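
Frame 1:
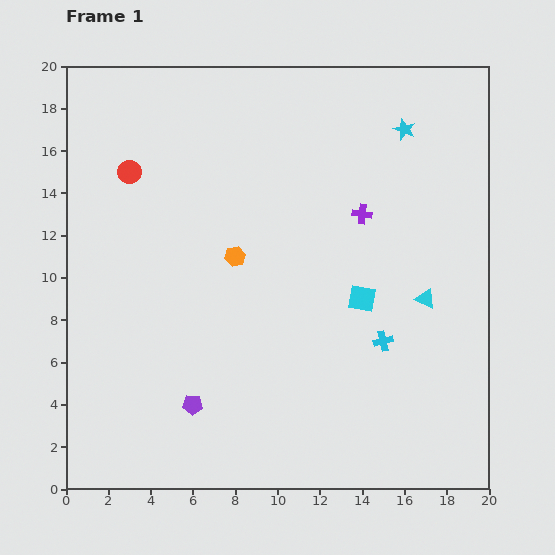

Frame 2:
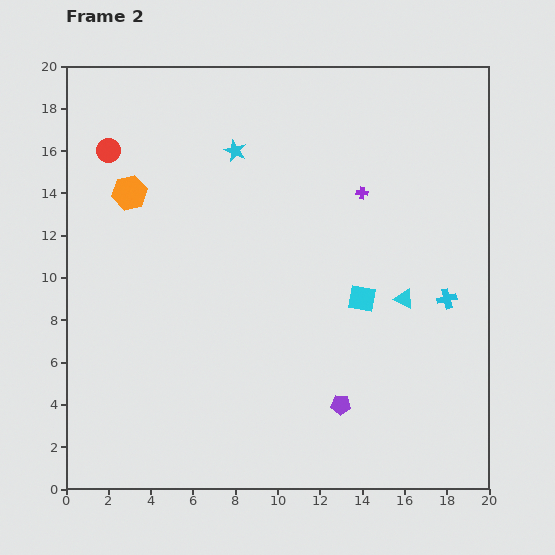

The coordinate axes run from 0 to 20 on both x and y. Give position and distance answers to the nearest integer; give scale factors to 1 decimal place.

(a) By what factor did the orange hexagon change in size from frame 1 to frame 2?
1.7×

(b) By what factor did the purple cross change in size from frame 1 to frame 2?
0.6×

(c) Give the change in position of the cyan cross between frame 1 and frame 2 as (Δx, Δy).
(3, 2)

The cyan cross was at (15, 7) in frame 1 and (18, 9) in frame 2.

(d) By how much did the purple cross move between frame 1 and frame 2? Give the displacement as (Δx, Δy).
(0, 1)

The purple cross was at (14, 13) in frame 1 and (14, 14) in frame 2.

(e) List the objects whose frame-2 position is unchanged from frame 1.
the cyan square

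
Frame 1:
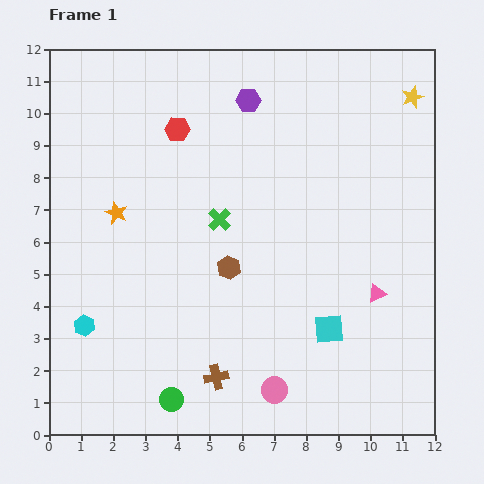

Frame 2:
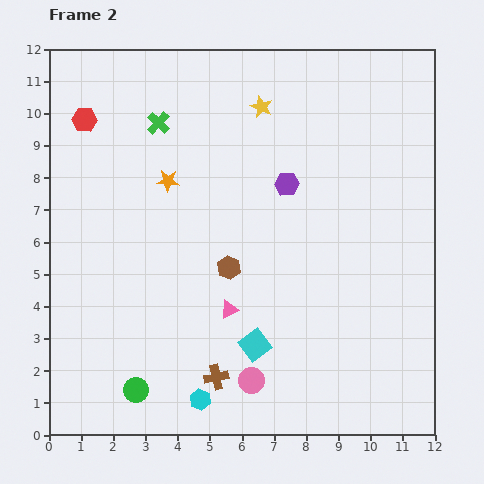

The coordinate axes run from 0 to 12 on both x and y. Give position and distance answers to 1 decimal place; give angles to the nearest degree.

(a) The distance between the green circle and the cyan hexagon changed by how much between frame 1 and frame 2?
-1.5

Distance in frame 1: 3.5. Distance in frame 2: 2.0.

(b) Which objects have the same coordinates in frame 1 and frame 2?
the brown cross, the brown hexagon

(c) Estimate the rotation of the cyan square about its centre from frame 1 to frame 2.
34° counter-clockwise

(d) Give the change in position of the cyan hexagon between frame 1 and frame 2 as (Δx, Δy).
(3.6, -2.3)

The cyan hexagon was at (1.1, 3.4) in frame 1 and (4.7, 1.1) in frame 2.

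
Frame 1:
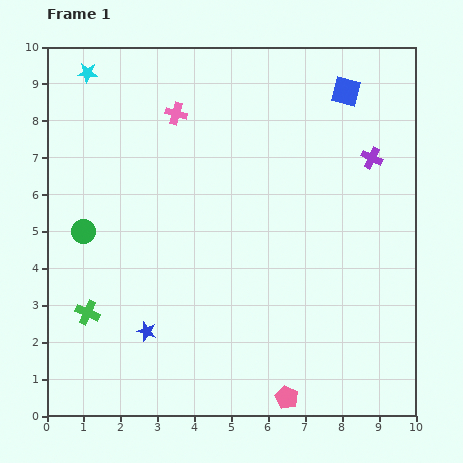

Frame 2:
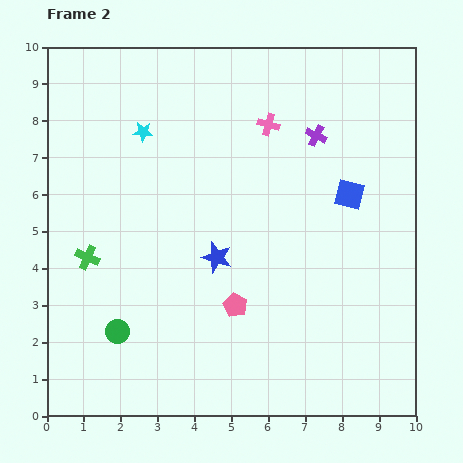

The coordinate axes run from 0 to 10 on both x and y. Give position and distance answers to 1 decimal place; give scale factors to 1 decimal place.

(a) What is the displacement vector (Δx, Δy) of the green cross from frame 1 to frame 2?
(0.0, 1.5)

The green cross was at (1.1, 2.8) in frame 1 and (1.1, 4.3) in frame 2.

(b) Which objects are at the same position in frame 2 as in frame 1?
none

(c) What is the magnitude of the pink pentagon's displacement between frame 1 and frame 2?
2.9

The pink pentagon moved from (6.5, 0.5) to (5.1, 3.0), a distance of √(1.4² + 2.5²) ≈ 2.9.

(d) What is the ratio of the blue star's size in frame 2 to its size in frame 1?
1.6×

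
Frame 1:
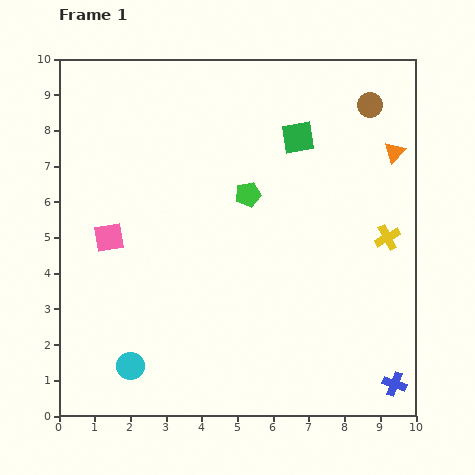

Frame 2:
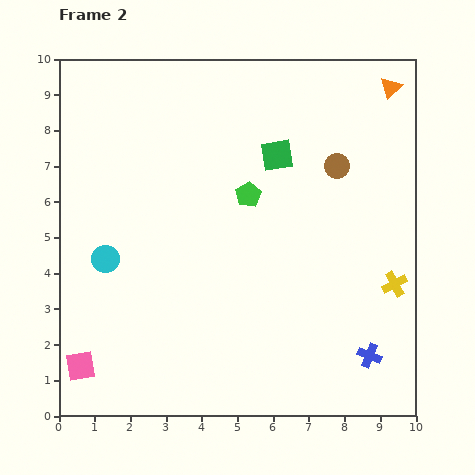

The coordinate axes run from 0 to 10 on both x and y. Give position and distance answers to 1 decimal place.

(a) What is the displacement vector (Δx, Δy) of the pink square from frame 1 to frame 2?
(-0.8, -3.6)

The pink square was at (1.4, 5.0) in frame 1 and (0.6, 1.4) in frame 2.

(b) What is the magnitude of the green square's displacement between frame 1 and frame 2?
0.8

The green square moved from (6.7, 7.8) to (6.1, 7.3), a distance of √(0.6² + 0.5²) ≈ 0.8.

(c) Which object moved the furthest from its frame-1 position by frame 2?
the pink square

(moved 3.7; next 3.1)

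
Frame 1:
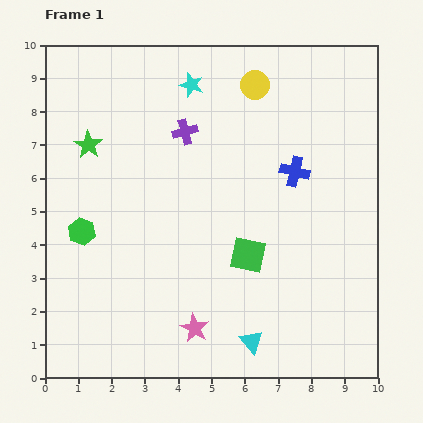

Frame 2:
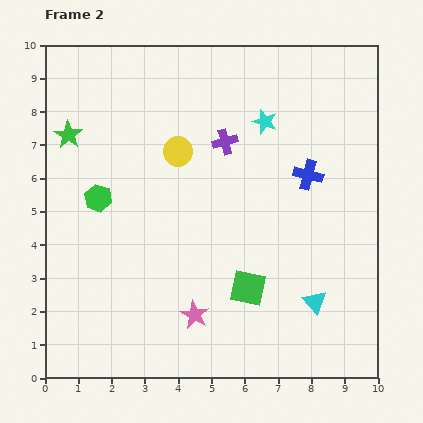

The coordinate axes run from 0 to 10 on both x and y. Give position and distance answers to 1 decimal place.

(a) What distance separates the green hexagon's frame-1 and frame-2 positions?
1.1

The green hexagon moved from (1.1, 4.4) to (1.6, 5.4), a distance of √(0.5² + 1.0²) ≈ 1.1.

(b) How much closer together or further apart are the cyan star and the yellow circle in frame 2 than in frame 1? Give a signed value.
+0.9

Distance in frame 1: 1.9. Distance in frame 2: 2.8.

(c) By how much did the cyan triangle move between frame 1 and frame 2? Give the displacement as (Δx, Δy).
(1.9, 1.2)

The cyan triangle was at (6.2, 1.1) in frame 1 and (8.1, 2.3) in frame 2.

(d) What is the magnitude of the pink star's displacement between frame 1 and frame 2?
0.4

The pink star moved from (4.5, 1.5) to (4.5, 1.9), a distance of √(0.0² + 0.4²) ≈ 0.4.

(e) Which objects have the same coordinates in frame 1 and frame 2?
none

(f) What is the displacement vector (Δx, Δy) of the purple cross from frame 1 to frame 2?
(1.2, -0.3)

The purple cross was at (4.2, 7.4) in frame 1 and (5.4, 7.1) in frame 2.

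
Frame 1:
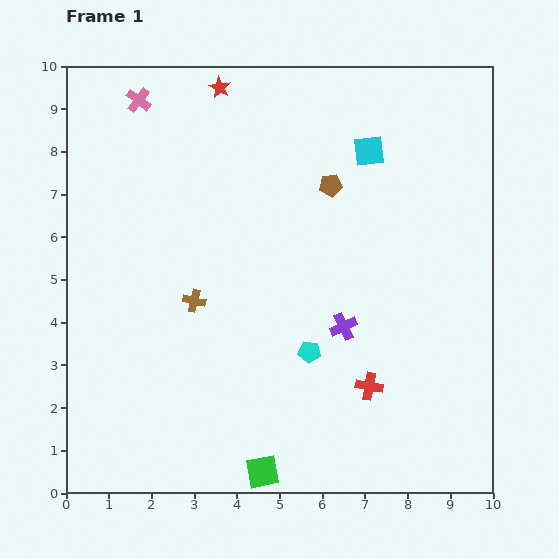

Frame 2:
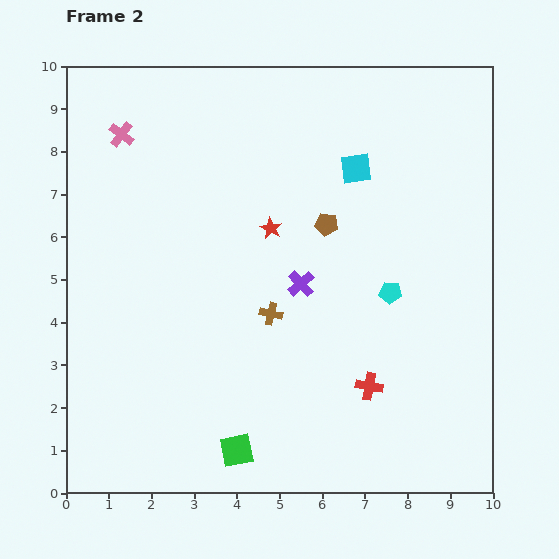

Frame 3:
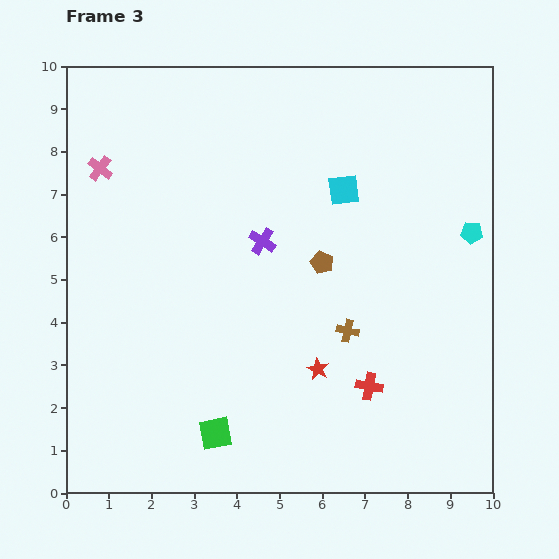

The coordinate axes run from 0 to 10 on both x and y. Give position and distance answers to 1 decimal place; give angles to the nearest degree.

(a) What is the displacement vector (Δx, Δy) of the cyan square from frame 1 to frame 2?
(-0.3, -0.4)

The cyan square was at (7.1, 8.0) in frame 1 and (6.8, 7.6) in frame 2.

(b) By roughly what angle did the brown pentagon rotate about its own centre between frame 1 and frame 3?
30° clockwise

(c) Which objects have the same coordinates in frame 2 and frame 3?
the red cross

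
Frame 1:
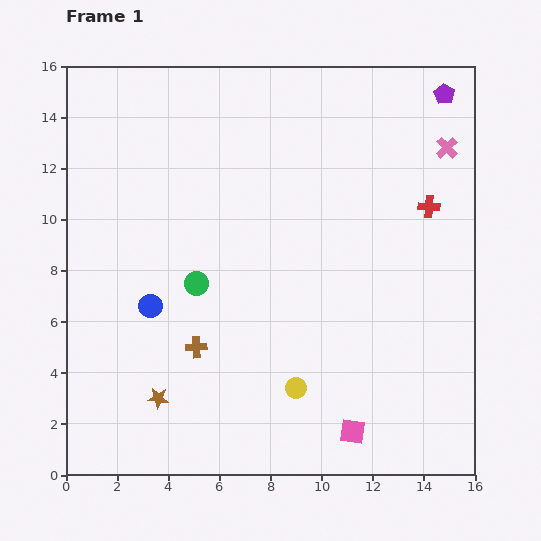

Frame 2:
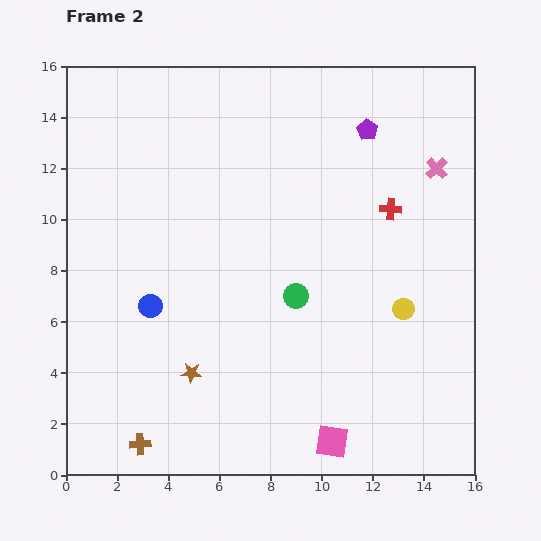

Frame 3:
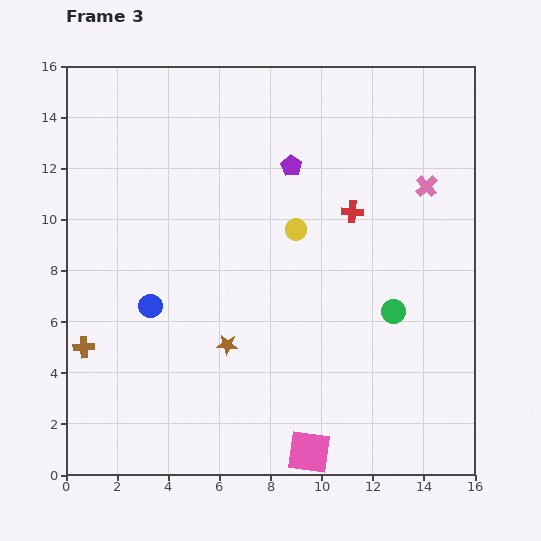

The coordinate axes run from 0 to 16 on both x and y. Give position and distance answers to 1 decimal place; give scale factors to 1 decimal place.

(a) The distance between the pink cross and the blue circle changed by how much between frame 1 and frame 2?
-0.8

Distance in frame 1: 13.2. Distance in frame 2: 12.4.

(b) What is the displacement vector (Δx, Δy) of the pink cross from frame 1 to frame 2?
(-0.4, -0.8)

The pink cross was at (14.9, 12.8) in frame 1 and (14.5, 12.0) in frame 2.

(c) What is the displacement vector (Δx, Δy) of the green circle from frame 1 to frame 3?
(7.7, -1.1)

The green circle was at (5.1, 7.5) in frame 1 and (12.8, 6.4) in frame 3.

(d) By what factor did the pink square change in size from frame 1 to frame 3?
1.7×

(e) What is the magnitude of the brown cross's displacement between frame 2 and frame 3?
4.4

The brown cross moved from (2.9, 1.2) to (0.7, 5.0), a distance of √(2.2² + 3.8²) ≈ 4.4.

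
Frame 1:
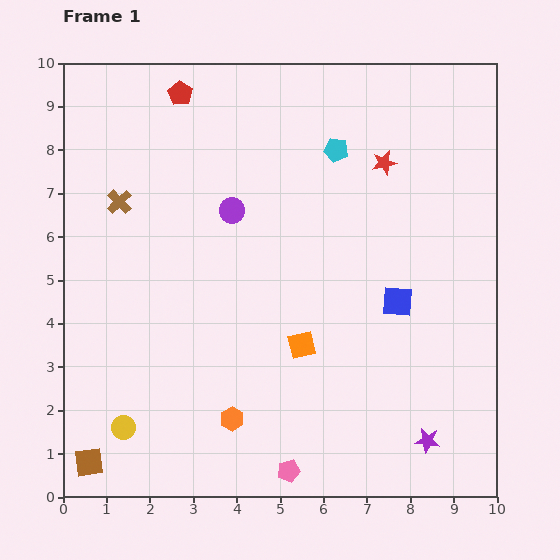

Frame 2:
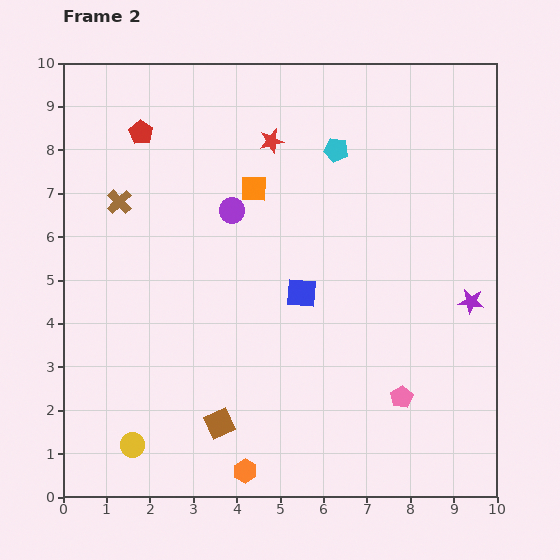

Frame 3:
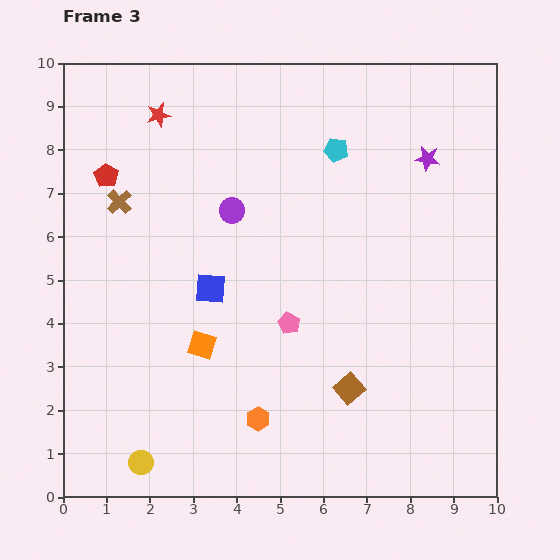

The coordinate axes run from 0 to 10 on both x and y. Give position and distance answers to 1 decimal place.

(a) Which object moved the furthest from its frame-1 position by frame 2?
the orange square

(moved 3.8; next 3.4)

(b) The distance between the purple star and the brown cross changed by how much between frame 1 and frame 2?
-0.6

Distance in frame 1: 9.0. Distance in frame 2: 8.4.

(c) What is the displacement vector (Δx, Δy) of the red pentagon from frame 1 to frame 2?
(-0.9, -0.9)

The red pentagon was at (2.7, 9.3) in frame 1 and (1.8, 8.4) in frame 2.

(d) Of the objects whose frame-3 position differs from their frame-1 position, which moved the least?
the orange hexagon

(moved 0.6)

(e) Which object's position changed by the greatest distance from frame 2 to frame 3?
the orange square

(moved 3.8; next 3.4)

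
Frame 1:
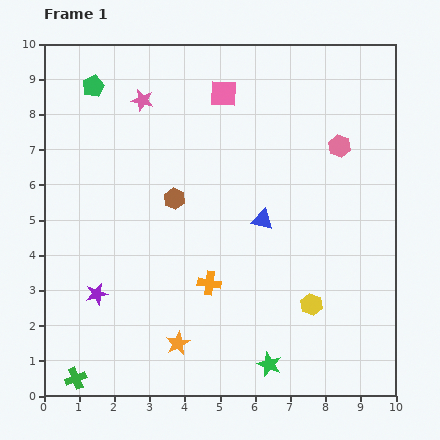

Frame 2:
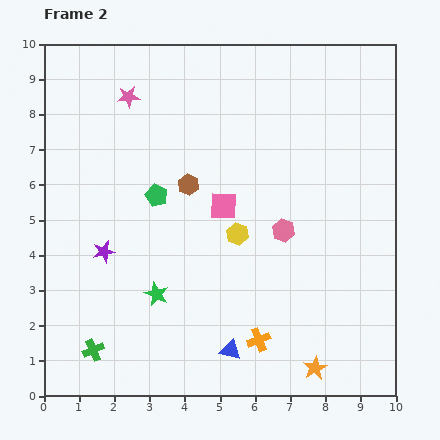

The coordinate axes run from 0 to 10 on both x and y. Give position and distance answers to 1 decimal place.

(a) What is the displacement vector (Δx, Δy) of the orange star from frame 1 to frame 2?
(3.9, -0.7)

The orange star was at (3.8, 1.5) in frame 1 and (7.7, 0.8) in frame 2.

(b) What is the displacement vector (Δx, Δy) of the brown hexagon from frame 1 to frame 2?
(0.4, 0.4)

The brown hexagon was at (3.7, 5.6) in frame 1 and (4.1, 6.0) in frame 2.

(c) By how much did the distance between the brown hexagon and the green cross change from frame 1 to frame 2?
-0.4

Distance in frame 1: 5.8. Distance in frame 2: 5.4.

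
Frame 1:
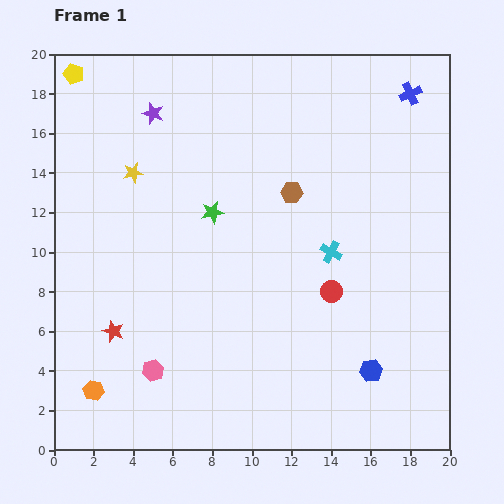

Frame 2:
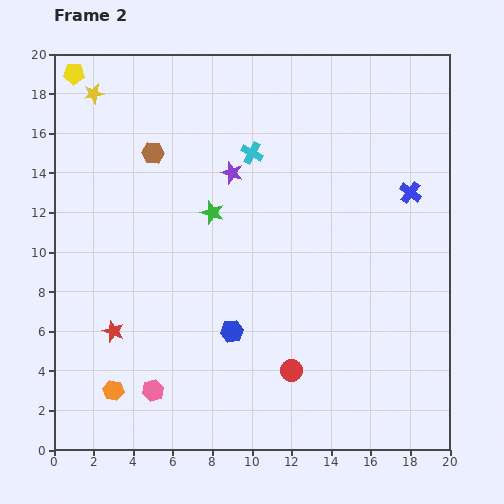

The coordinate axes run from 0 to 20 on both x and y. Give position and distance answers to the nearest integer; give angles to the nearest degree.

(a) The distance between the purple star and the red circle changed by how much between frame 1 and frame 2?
-3

Distance in frame 1: 13. Distance in frame 2: 10.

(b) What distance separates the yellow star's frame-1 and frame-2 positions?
4

The yellow star moved from (4, 14) to (2, 18), a distance of √(2² + 4²) ≈ 4.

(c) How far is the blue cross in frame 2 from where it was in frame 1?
5

The blue cross moved from (18, 18) to (18, 13), a distance of √(0² + 5²) ≈ 5.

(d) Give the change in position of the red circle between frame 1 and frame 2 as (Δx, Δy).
(-2, -4)

The red circle was at (14, 8) in frame 1 and (12, 4) in frame 2.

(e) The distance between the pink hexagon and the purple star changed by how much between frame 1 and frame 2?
-1

Distance in frame 1: 13. Distance in frame 2: 12.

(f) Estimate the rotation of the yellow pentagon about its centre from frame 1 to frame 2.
15° counter-clockwise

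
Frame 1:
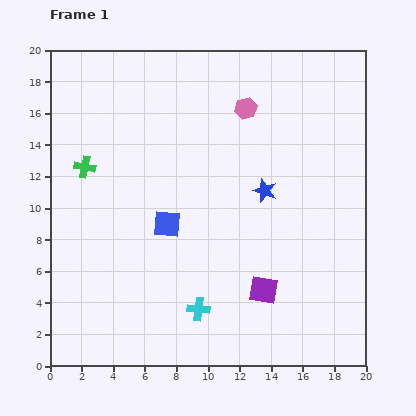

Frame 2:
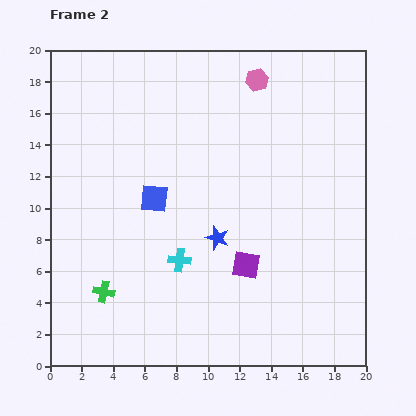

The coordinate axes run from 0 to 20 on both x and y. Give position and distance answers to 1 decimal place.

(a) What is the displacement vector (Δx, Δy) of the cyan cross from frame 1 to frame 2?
(-1.2, 3.1)

The cyan cross was at (9.4, 3.6) in frame 1 and (8.2, 6.7) in frame 2.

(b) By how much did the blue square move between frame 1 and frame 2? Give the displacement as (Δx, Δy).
(-0.8, 1.6)

The blue square was at (7.4, 9.0) in frame 1 and (6.6, 10.6) in frame 2.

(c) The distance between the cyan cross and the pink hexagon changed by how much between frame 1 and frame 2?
-0.6

Distance in frame 1: 13.0. Distance in frame 2: 12.4.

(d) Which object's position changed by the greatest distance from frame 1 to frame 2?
the green cross

(moved 8.0; next 4.2)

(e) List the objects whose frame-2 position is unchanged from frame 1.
none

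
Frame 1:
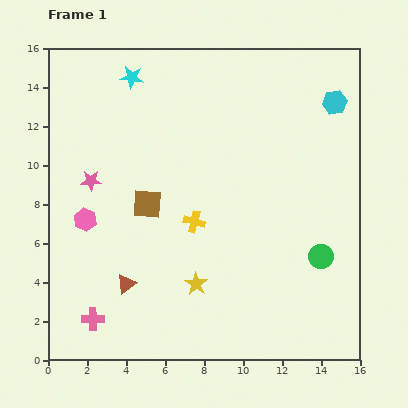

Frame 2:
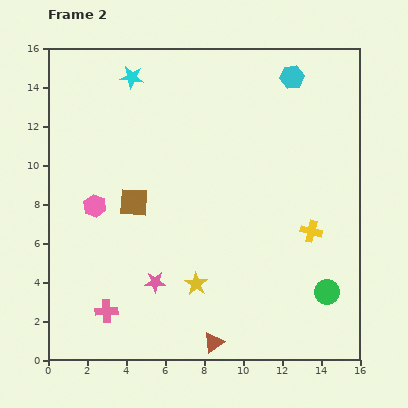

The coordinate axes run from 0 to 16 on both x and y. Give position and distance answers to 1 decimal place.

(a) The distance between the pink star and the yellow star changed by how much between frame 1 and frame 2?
-5.5

Distance in frame 1: 7.6. Distance in frame 2: 2.1.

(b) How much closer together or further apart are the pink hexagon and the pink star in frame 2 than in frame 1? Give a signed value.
+3.0

Distance in frame 1: 2.0. Distance in frame 2: 5.0.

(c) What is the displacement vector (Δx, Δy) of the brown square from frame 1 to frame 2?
(-0.7, 0.1)

The brown square was at (5.1, 8.0) in frame 1 and (4.4, 8.1) in frame 2.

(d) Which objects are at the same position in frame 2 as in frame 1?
the yellow star, the cyan star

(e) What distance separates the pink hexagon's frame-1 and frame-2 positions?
0.9

The pink hexagon moved from (1.9, 7.2) to (2.4, 7.9), a distance of √(0.5² + 0.7²) ≈ 0.9.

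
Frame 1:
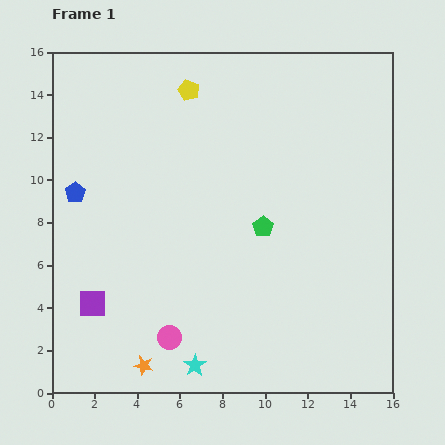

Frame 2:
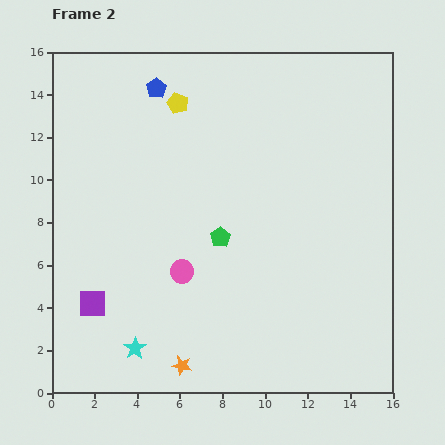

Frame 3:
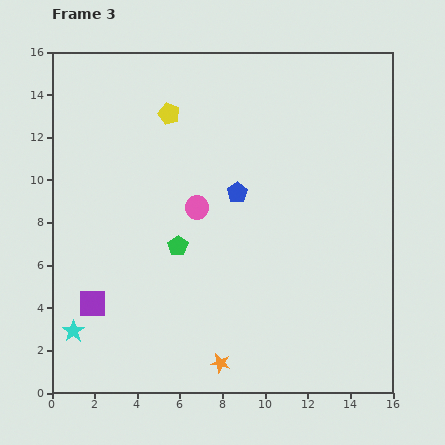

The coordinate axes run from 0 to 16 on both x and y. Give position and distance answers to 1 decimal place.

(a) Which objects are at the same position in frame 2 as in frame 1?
the purple square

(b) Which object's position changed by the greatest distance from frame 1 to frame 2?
the blue pentagon

(moved 6.2; next 3.2)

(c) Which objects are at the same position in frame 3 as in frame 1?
the purple square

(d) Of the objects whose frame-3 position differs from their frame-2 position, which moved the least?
the yellow pentagon

(moved 0.6)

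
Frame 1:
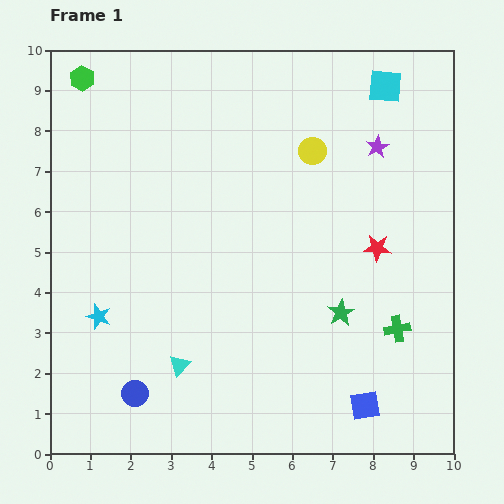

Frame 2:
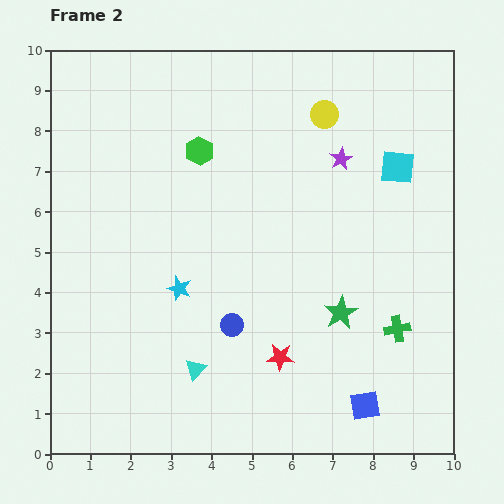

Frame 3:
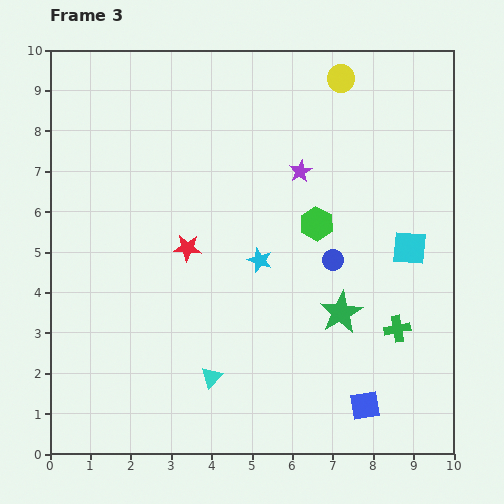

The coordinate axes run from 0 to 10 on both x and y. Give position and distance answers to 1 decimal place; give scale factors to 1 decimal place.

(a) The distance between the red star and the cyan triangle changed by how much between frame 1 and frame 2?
-3.6

Distance in frame 1: 5.7. Distance in frame 2: 2.1.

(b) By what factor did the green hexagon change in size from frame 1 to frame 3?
1.4×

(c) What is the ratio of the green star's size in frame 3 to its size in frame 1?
1.6×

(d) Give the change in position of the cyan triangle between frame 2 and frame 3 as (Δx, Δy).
(0.4, -0.2)

The cyan triangle was at (3.6, 2.1) in frame 2 and (4.0, 1.9) in frame 3.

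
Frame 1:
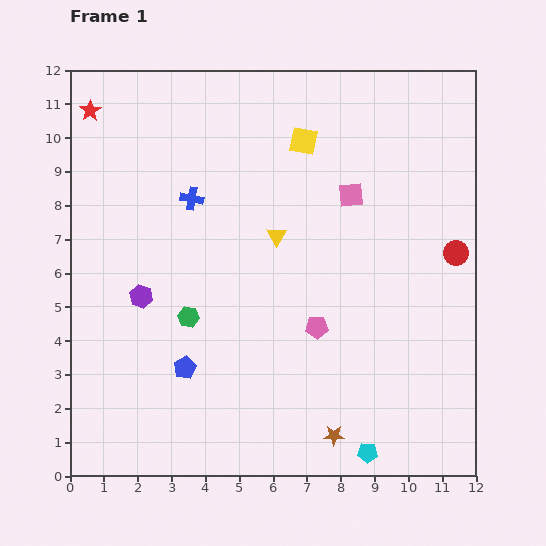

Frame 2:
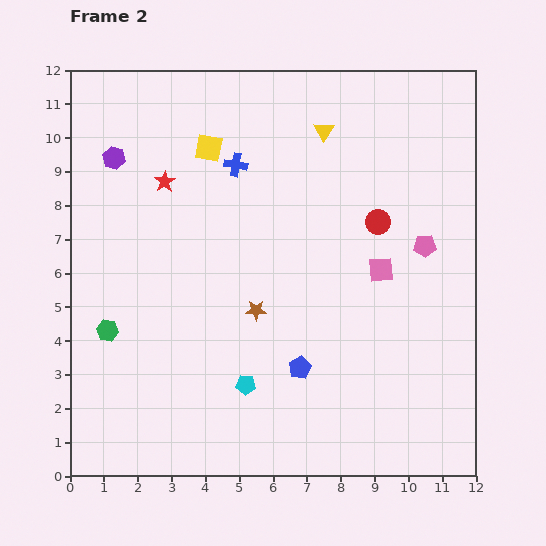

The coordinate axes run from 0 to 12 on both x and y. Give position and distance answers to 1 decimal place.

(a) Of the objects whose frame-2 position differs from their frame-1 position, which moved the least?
the blue cross

(moved 1.6)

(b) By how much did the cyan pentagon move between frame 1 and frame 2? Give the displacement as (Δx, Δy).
(-3.6, 2.0)

The cyan pentagon was at (8.8, 0.7) in frame 1 and (5.2, 2.7) in frame 2.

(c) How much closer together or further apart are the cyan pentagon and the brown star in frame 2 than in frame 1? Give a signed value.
+1.1

Distance in frame 1: 1.1. Distance in frame 2: 2.2.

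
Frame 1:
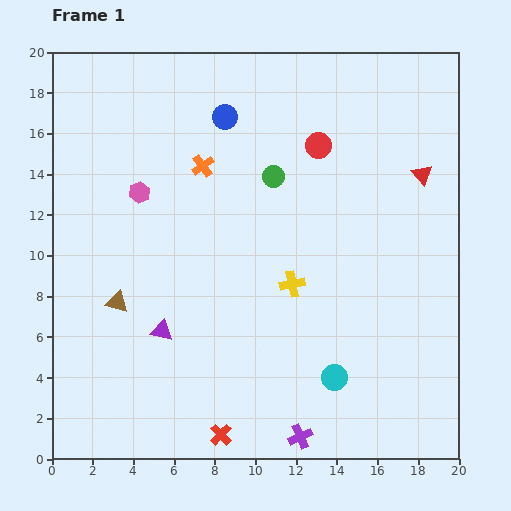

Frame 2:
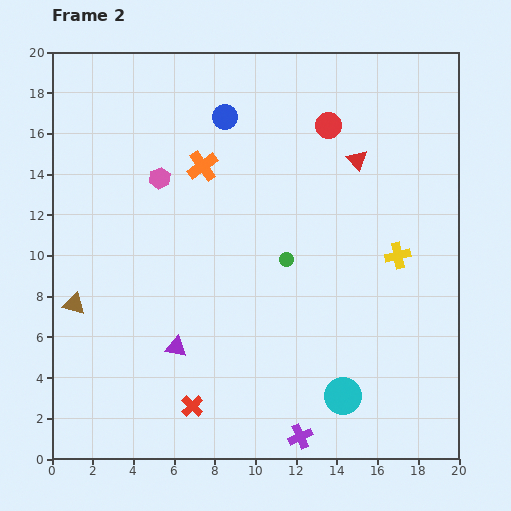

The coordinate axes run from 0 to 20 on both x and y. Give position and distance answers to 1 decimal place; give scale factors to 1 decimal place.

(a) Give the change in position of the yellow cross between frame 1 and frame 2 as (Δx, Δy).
(5.2, 1.4)

The yellow cross was at (11.8, 8.6) in frame 1 and (17.0, 10.0) in frame 2.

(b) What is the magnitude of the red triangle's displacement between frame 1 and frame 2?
3.3

The red triangle moved from (18.2, 14.0) to (15.0, 14.7), a distance of √(3.2² + 0.7²) ≈ 3.3.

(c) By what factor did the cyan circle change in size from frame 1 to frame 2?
1.4×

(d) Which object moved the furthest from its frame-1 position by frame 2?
the yellow cross

(moved 5.4; next 4.1)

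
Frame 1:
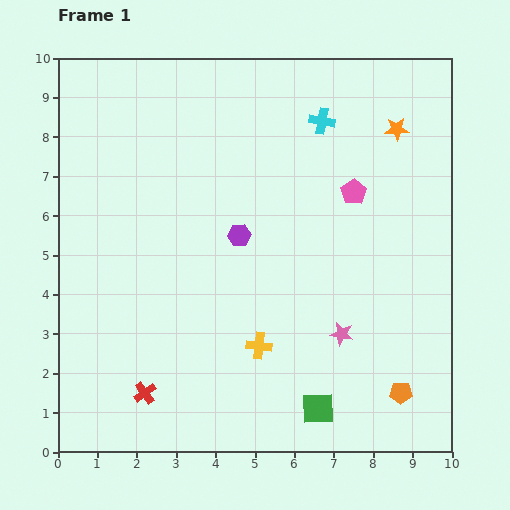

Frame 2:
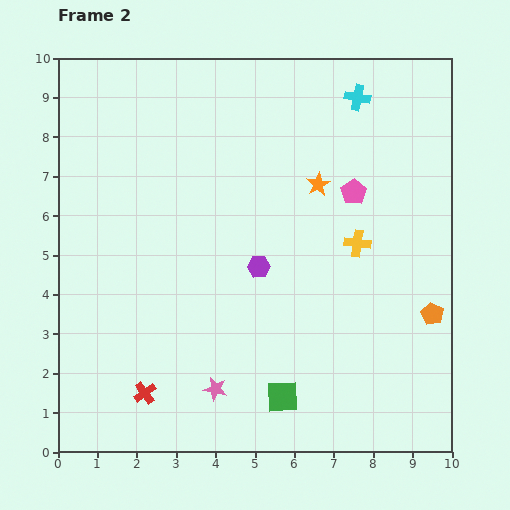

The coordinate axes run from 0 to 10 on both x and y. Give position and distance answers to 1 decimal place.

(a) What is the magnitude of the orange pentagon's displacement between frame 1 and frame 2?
2.2

The orange pentagon moved from (8.7, 1.5) to (9.5, 3.5), a distance of √(0.8² + 2.0²) ≈ 2.2.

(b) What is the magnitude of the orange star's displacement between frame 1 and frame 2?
2.4

The orange star moved from (8.6, 8.2) to (6.6, 6.8), a distance of √(2.0² + 1.4²) ≈ 2.4.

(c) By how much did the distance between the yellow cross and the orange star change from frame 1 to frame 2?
-4.7

Distance in frame 1: 6.5. Distance in frame 2: 1.8.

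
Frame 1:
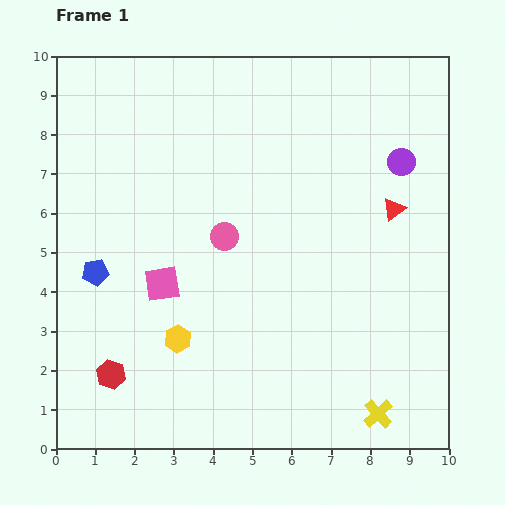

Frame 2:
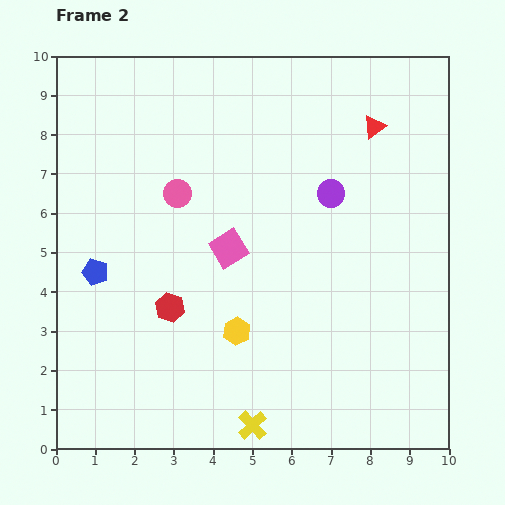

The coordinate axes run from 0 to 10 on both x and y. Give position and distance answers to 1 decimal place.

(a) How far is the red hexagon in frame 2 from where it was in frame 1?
2.3

The red hexagon moved from (1.4, 1.9) to (2.9, 3.6), a distance of √(1.5² + 1.7²) ≈ 2.3.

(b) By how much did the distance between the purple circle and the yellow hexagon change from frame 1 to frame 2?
-3.1

Distance in frame 1: 7.3. Distance in frame 2: 4.2.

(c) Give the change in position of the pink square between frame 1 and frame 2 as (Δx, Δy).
(1.7, 0.9)

The pink square was at (2.7, 4.2) in frame 1 and (4.4, 5.1) in frame 2.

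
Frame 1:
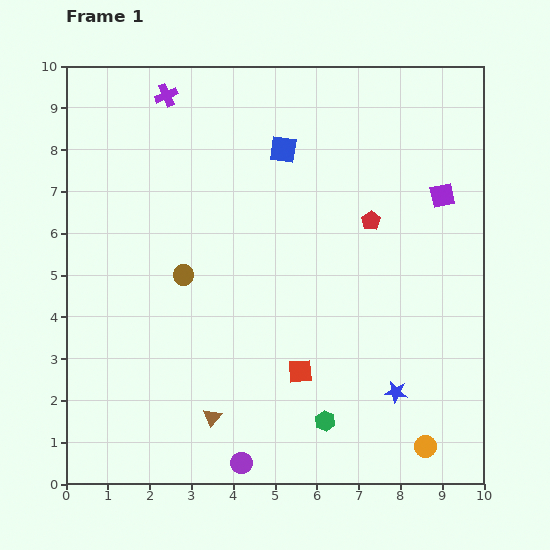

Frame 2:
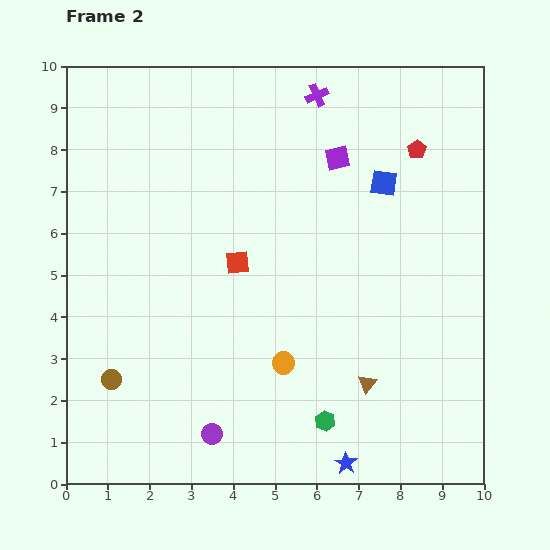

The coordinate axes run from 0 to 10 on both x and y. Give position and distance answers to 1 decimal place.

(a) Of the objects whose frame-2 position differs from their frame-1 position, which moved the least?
the purple circle

(moved 1.0)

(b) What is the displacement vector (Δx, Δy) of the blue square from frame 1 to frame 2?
(2.4, -0.8)

The blue square was at (5.2, 8.0) in frame 1 and (7.6, 7.2) in frame 2.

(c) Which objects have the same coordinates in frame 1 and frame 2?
the green hexagon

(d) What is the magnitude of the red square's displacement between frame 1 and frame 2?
3.0

The red square moved from (5.6, 2.7) to (4.1, 5.3), a distance of √(1.5² + 2.6²) ≈ 3.0.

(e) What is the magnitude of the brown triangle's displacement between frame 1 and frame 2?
3.8

The brown triangle moved from (3.5, 1.6) to (7.2, 2.4), a distance of √(3.7² + 0.8²) ≈ 3.8.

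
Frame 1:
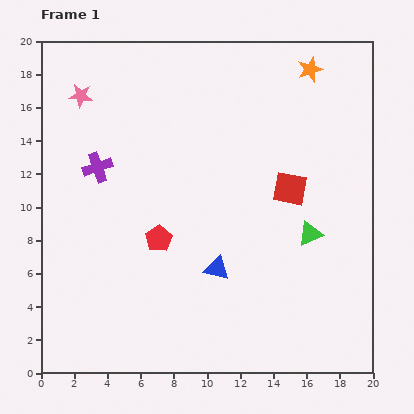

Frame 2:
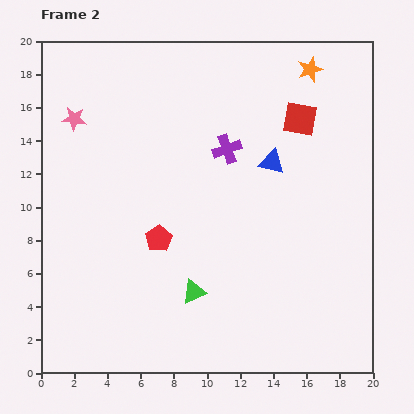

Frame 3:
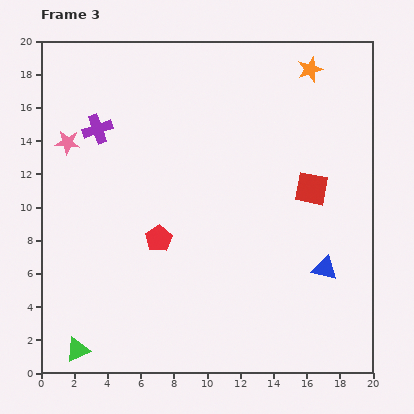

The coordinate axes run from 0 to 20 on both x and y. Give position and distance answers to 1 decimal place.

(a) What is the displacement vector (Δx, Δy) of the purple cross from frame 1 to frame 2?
(7.8, 1.1)

The purple cross was at (3.4, 12.4) in frame 1 and (11.2, 13.5) in frame 2.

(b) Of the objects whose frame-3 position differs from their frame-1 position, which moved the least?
the red square

(moved 1.3)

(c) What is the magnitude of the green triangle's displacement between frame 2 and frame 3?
7.8

The green triangle moved from (9.2, 4.9) to (2.2, 1.4), a distance of √(7.0² + 3.5²) ≈ 7.8.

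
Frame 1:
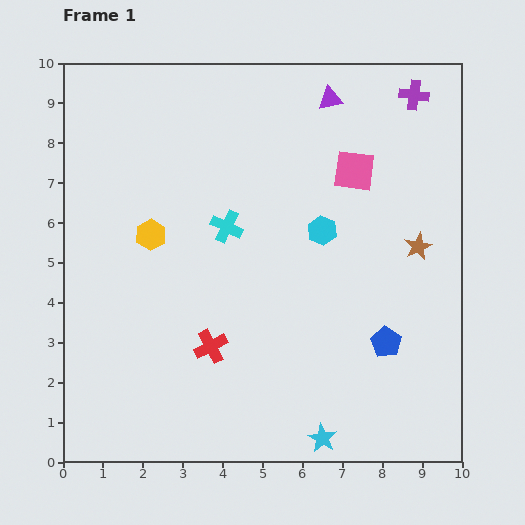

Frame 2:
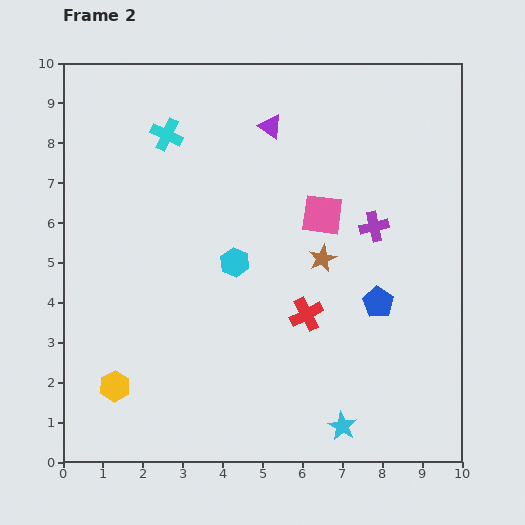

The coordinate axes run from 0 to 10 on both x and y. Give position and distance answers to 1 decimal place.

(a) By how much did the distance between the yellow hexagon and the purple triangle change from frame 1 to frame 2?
+2.0

Distance in frame 1: 5.6. Distance in frame 2: 7.6.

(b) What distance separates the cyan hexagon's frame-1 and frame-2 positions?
2.3

The cyan hexagon moved from (6.5, 5.8) to (4.3, 5.0), a distance of √(2.2² + 0.8²) ≈ 2.3.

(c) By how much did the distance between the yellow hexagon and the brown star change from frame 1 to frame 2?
-0.6

Distance in frame 1: 6.7. Distance in frame 2: 6.1.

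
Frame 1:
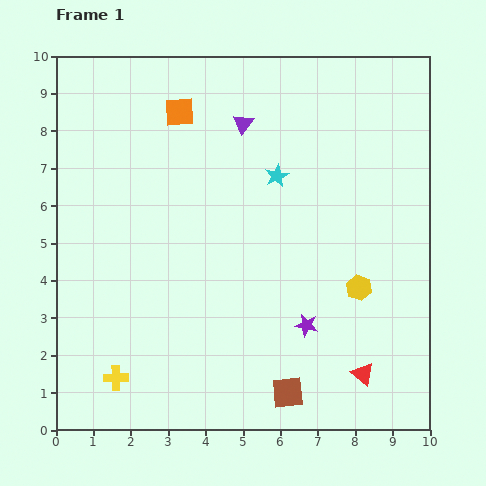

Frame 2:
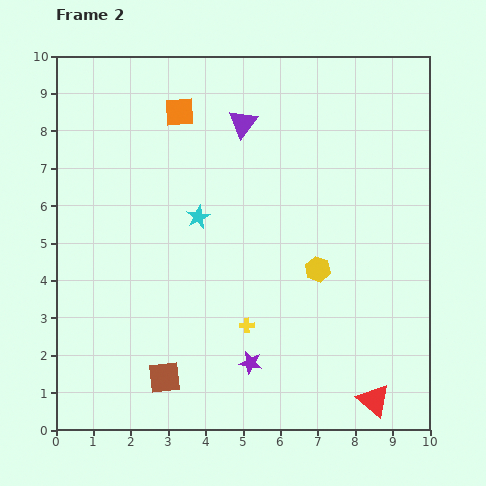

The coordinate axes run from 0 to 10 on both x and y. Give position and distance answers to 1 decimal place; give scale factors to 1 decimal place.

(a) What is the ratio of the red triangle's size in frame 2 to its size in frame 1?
1.5×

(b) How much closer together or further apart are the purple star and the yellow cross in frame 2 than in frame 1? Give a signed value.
-4.3

Distance in frame 1: 5.3. Distance in frame 2: 1.0.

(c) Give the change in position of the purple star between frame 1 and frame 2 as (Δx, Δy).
(-1.5, -1.0)

The purple star was at (6.7, 2.8) in frame 1 and (5.2, 1.8) in frame 2.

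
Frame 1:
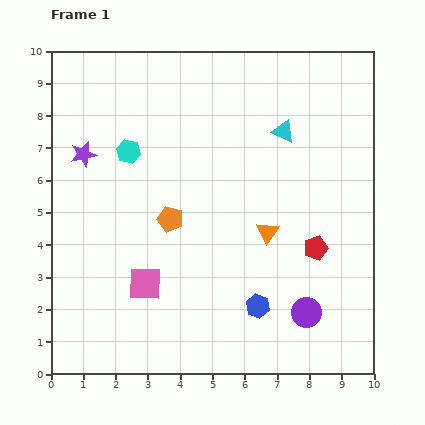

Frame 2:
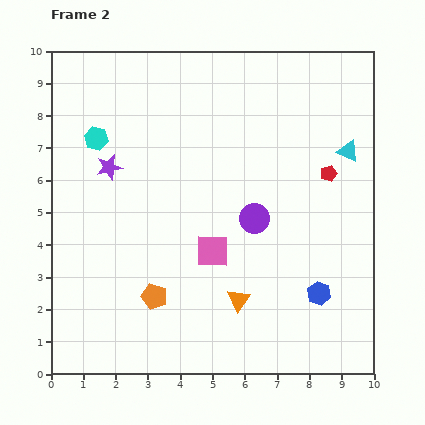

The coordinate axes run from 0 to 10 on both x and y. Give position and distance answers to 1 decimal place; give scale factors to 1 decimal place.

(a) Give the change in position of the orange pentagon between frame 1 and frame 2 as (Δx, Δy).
(-0.5, -2.4)

The orange pentagon was at (3.7, 4.8) in frame 1 and (3.2, 2.4) in frame 2.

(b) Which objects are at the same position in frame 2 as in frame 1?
none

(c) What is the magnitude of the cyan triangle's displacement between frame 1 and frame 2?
2.1

The cyan triangle moved from (7.2, 7.5) to (9.2, 6.9), a distance of √(2.0² + 0.6²) ≈ 2.1.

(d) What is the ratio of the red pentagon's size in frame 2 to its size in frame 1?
0.7×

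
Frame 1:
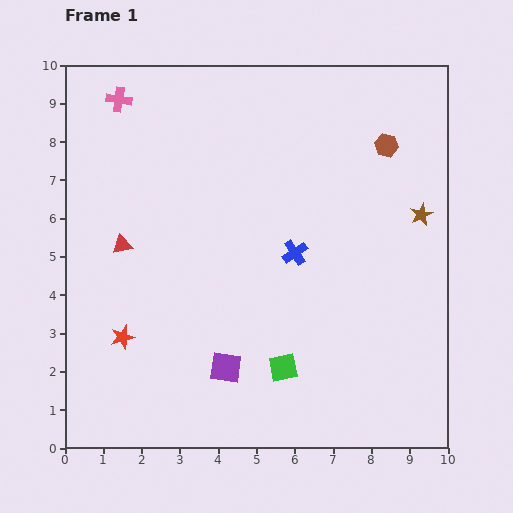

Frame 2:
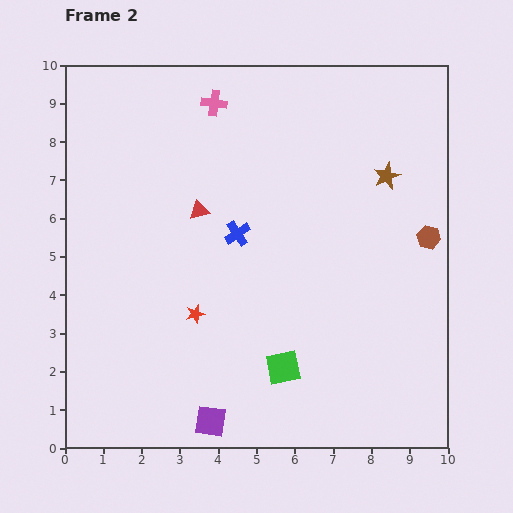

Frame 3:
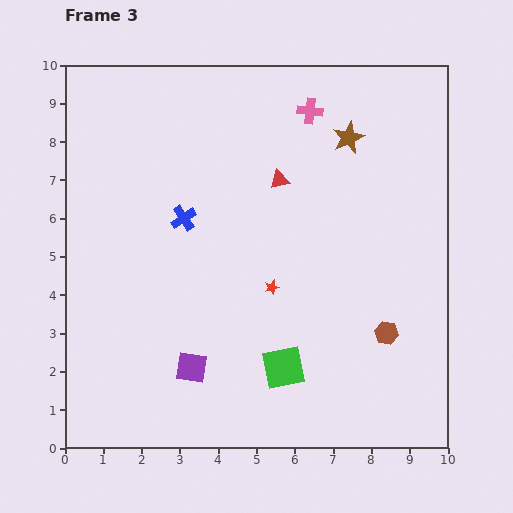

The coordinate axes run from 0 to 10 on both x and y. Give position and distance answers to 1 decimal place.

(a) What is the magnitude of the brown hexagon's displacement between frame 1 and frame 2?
2.6

The brown hexagon moved from (8.4, 7.9) to (9.5, 5.5), a distance of √(1.1² + 2.4²) ≈ 2.6.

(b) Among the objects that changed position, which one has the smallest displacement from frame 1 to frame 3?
the purple square

(moved 0.9)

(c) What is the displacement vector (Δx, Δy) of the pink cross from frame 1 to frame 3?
(5.0, -0.3)

The pink cross was at (1.4, 9.1) in frame 1 and (6.4, 8.8) in frame 3.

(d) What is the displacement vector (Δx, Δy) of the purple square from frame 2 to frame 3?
(-0.5, 1.4)

The purple square was at (3.8, 0.7) in frame 2 and (3.3, 2.1) in frame 3.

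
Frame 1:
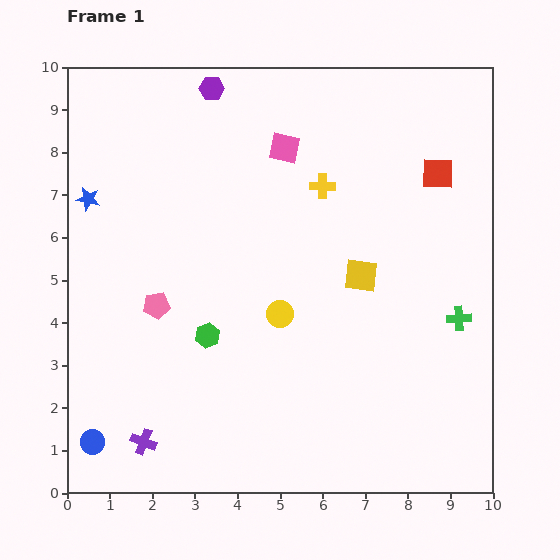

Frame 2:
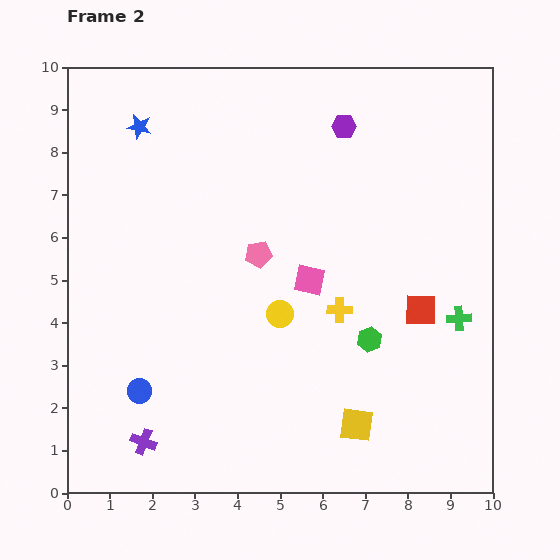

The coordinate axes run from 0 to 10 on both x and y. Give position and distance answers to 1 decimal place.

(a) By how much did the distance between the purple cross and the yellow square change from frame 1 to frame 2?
-1.4

Distance in frame 1: 6.4. Distance in frame 2: 5.0.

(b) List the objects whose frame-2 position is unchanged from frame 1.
the green cross, the yellow circle, the purple cross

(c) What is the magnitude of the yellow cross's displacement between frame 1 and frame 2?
2.9

The yellow cross moved from (6.0, 7.2) to (6.4, 4.3), a distance of √(0.4² + 2.9²) ≈ 2.9.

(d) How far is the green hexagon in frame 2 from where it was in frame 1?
3.8

The green hexagon moved from (3.3, 3.7) to (7.1, 3.6), a distance of √(3.8² + 0.1²) ≈ 3.8.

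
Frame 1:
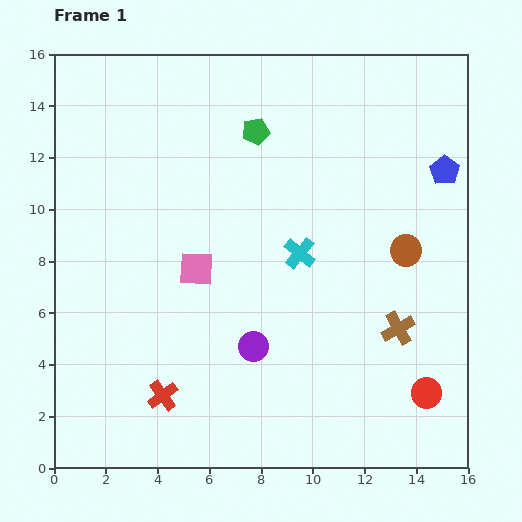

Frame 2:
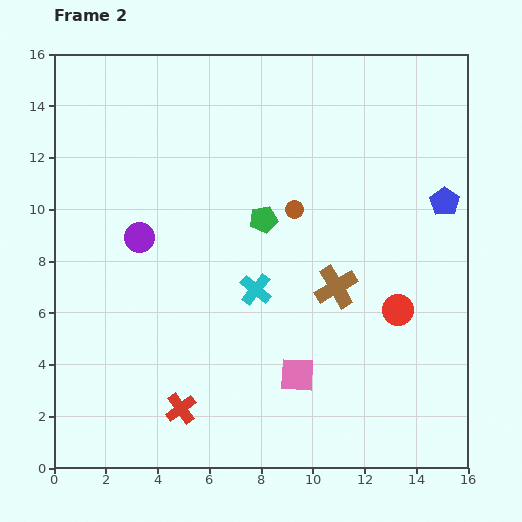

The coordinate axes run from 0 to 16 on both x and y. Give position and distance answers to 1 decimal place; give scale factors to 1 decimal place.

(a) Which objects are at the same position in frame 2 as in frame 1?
none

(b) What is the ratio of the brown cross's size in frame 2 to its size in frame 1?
1.3×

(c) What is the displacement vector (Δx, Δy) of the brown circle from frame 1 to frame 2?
(-4.3, 1.6)

The brown circle was at (13.6, 8.4) in frame 1 and (9.3, 10.0) in frame 2.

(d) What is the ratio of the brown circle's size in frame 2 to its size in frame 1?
0.6×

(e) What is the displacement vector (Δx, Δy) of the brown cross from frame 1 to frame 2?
(-2.4, 1.6)

The brown cross was at (13.3, 5.4) in frame 1 and (10.9, 7.0) in frame 2.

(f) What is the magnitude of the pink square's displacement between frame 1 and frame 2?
5.7

The pink square moved from (5.5, 7.7) to (9.4, 3.6), a distance of √(3.9² + 4.1²) ≈ 5.7.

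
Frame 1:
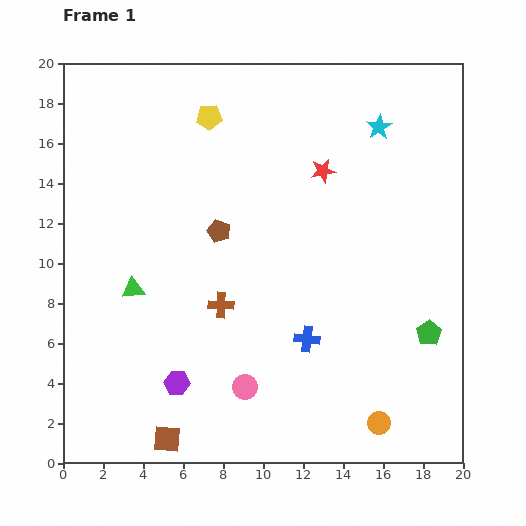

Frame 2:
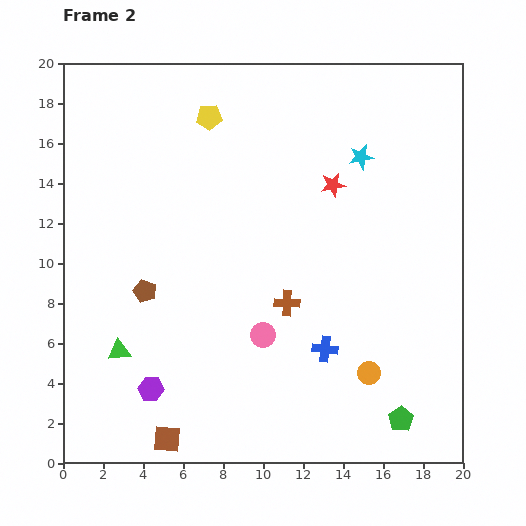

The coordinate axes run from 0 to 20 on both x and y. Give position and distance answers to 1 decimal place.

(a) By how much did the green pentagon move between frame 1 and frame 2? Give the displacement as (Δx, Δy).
(-1.4, -4.3)

The green pentagon was at (18.3, 6.5) in frame 1 and (16.9, 2.2) in frame 2.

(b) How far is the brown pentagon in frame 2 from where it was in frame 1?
4.8

The brown pentagon moved from (7.8, 11.6) to (4.1, 8.6), a distance of √(3.7² + 3.0²) ≈ 4.8.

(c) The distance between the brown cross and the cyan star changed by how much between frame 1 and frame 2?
-3.7

Distance in frame 1: 11.9. Distance in frame 2: 8.2.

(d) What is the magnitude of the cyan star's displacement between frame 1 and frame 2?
1.7

The cyan star moved from (15.8, 16.8) to (14.9, 15.3), a distance of √(0.9² + 1.5²) ≈ 1.7.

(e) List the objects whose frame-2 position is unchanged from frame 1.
the brown square, the yellow pentagon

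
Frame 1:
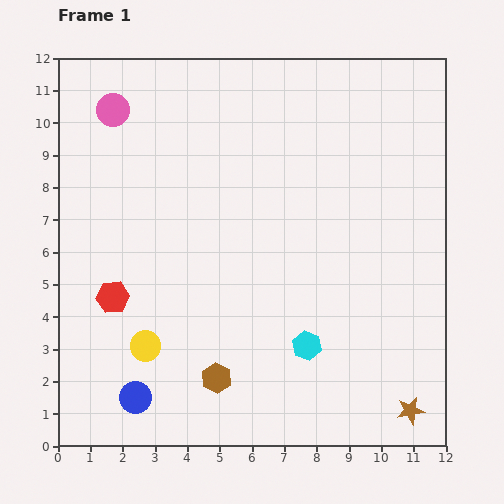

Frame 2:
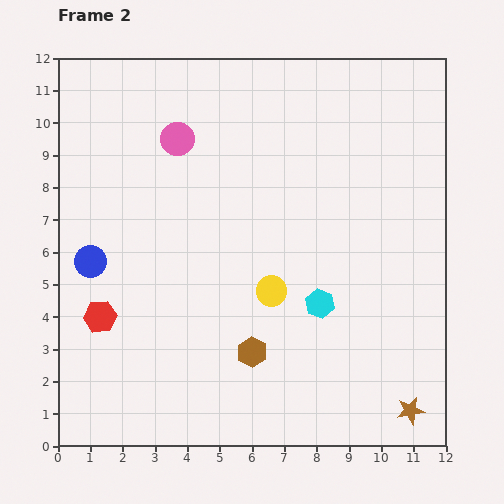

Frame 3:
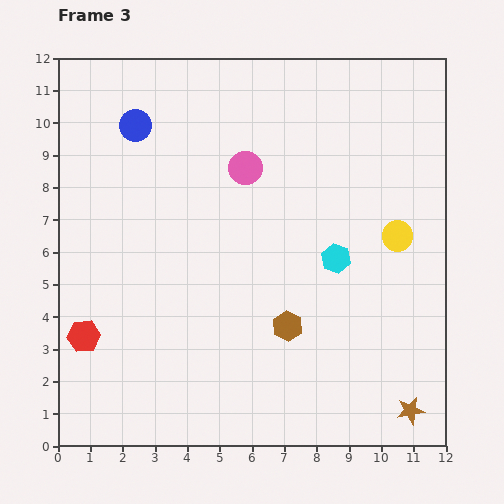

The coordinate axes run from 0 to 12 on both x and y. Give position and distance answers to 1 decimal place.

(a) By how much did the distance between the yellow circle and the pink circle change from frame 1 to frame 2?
-1.9

Distance in frame 1: 7.4. Distance in frame 2: 5.5.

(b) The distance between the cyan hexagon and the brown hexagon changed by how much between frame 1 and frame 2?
-0.4

Distance in frame 1: 3.0. Distance in frame 2: 2.6.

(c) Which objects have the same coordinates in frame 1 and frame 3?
the brown star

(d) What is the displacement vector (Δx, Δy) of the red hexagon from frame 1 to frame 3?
(-0.9, -1.2)

The red hexagon was at (1.7, 4.6) in frame 1 and (0.8, 3.4) in frame 3.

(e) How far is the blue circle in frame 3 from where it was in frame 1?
8.4

The blue circle moved from (2.4, 1.5) to (2.4, 9.9), a distance of √(0.0² + 8.4²) ≈ 8.4.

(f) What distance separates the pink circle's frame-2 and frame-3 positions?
2.3

The pink circle moved from (3.7, 9.5) to (5.8, 8.6), a distance of √(2.1² + 0.9²) ≈ 2.3.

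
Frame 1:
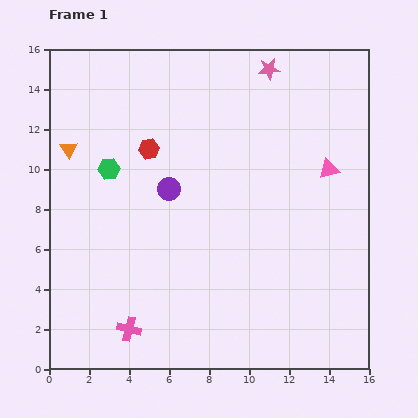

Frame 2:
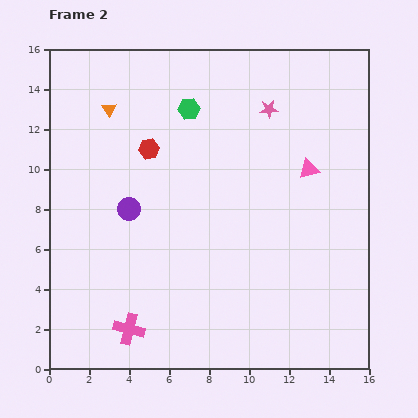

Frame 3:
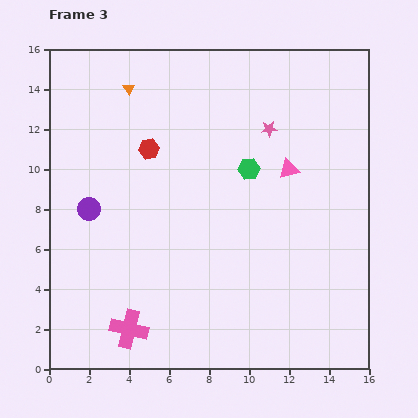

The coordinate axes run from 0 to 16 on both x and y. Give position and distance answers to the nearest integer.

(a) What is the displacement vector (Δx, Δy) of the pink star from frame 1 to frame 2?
(0, -2)

The pink star was at (11, 15) in frame 1 and (11, 13) in frame 2.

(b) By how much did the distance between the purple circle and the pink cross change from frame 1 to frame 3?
-1

Distance in frame 1: 7. Distance in frame 3: 6.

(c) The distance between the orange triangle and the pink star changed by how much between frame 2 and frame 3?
-1

Distance in frame 2: 8. Distance in frame 3: 7.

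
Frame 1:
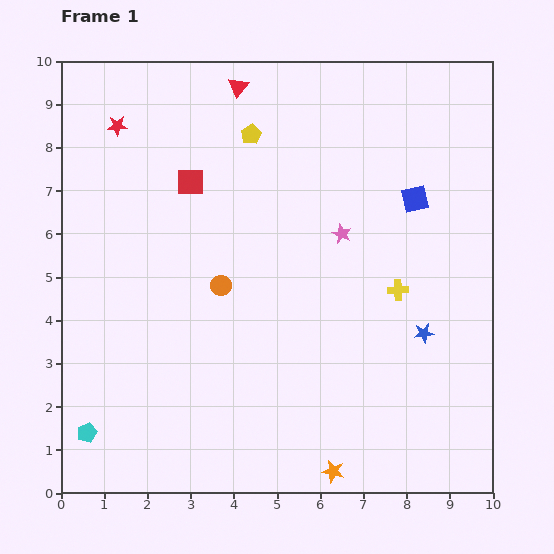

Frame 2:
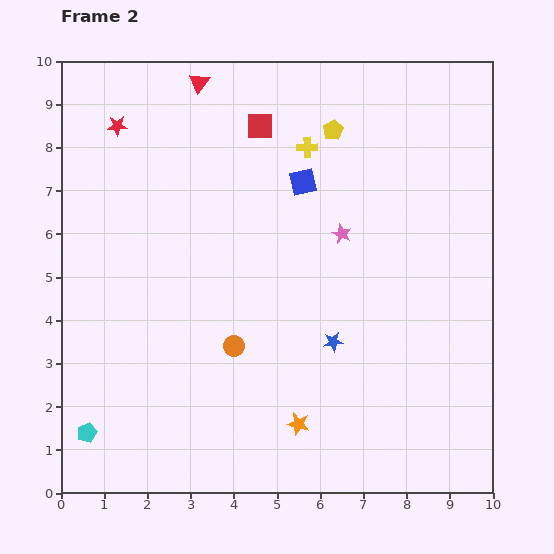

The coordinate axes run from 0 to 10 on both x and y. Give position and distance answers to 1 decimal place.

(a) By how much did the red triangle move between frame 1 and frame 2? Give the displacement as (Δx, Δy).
(-0.9, 0.1)

The red triangle was at (4.1, 9.4) in frame 1 and (3.2, 9.5) in frame 2.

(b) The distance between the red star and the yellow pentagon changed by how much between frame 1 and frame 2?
+1.9

Distance in frame 1: 3.1. Distance in frame 2: 5.0.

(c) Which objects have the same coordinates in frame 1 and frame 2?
the pink star, the cyan pentagon, the red star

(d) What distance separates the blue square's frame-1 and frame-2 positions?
2.6

The blue square moved from (8.2, 6.8) to (5.6, 7.2), a distance of √(2.6² + 0.4²) ≈ 2.6.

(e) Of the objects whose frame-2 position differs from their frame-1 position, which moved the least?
the red triangle

(moved 0.9)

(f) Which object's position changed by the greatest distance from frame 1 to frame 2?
the yellow cross

(moved 3.9; next 2.6)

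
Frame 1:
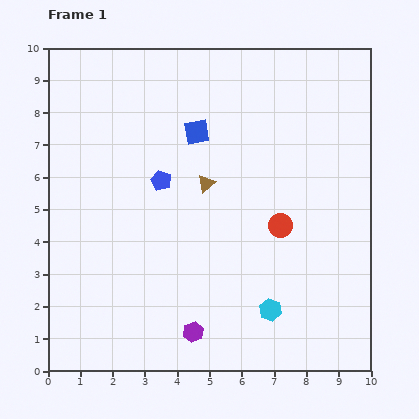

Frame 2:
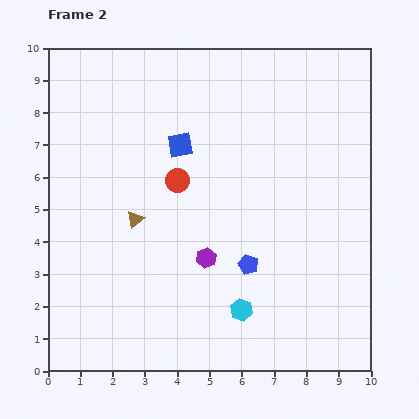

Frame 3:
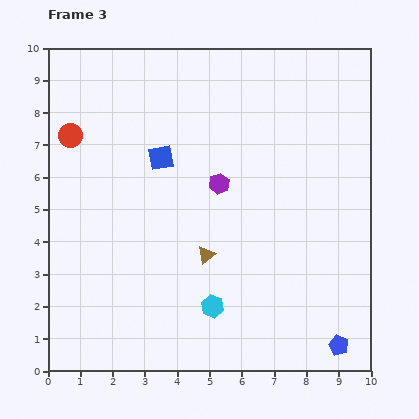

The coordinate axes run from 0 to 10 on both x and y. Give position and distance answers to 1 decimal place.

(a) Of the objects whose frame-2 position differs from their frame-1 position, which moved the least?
the blue square

(moved 0.6)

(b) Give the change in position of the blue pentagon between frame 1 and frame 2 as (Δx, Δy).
(2.7, -2.6)

The blue pentagon was at (3.5, 5.9) in frame 1 and (6.2, 3.3) in frame 2.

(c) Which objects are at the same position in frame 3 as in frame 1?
none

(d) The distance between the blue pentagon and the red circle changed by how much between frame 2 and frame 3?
+7.1

Distance in frame 2: 3.4. Distance in frame 3: 10.5.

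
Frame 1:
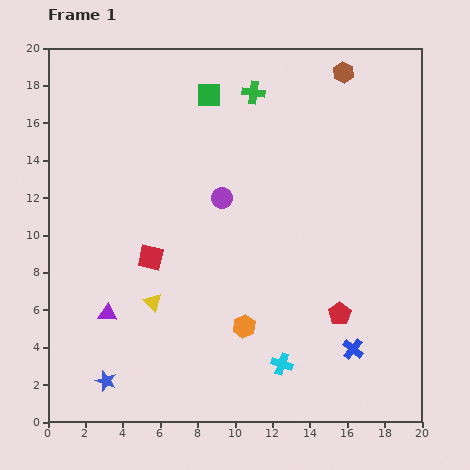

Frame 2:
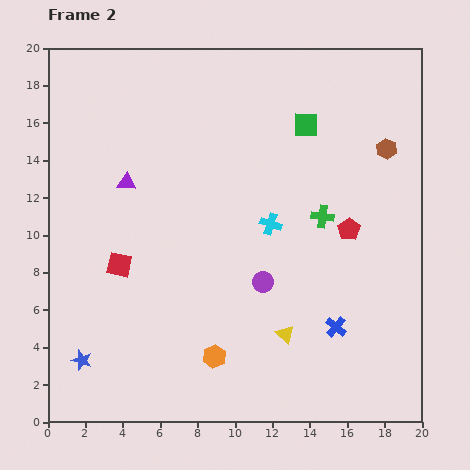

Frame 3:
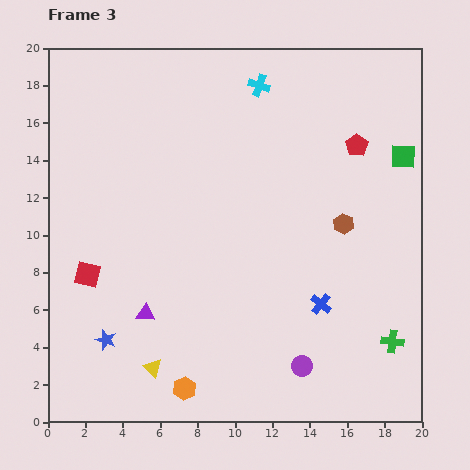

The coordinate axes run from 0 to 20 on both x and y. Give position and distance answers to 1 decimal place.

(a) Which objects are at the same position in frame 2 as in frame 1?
none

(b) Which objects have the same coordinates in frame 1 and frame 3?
none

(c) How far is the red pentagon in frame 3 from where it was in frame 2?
4.5

The red pentagon moved from (16.1, 10.3) to (16.5, 14.8), a distance of √(0.4² + 4.5²) ≈ 4.5.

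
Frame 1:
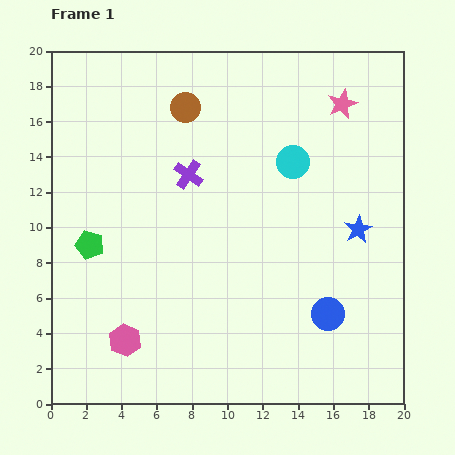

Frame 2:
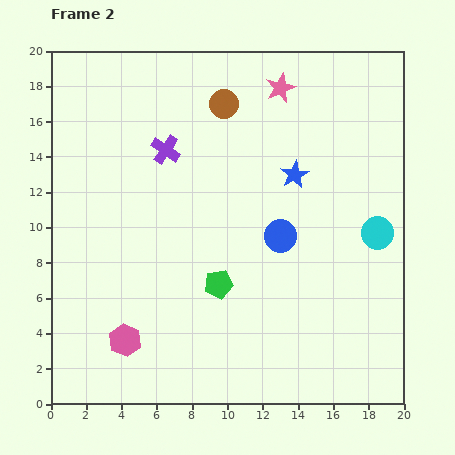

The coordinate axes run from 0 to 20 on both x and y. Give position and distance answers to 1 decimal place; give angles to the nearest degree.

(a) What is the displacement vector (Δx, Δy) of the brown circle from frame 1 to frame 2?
(2.2, 0.2)

The brown circle was at (7.6, 16.8) in frame 1 and (9.8, 17.0) in frame 2.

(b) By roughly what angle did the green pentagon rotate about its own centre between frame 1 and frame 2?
26° counter-clockwise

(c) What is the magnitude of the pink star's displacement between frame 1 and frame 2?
3.6

The pink star moved from (16.5, 17.0) to (13.0, 17.9), a distance of √(3.5² + 0.9²) ≈ 3.6.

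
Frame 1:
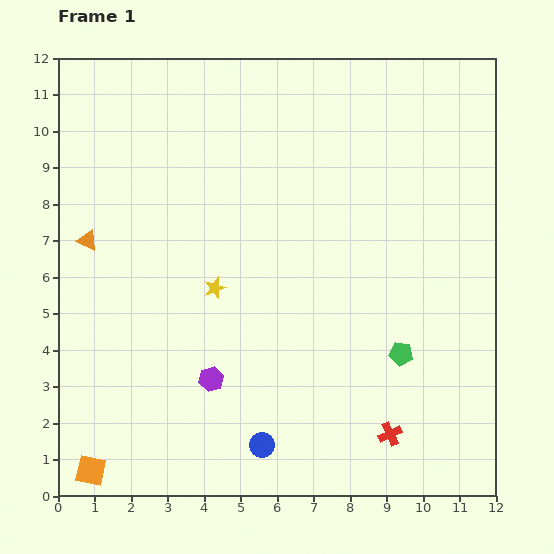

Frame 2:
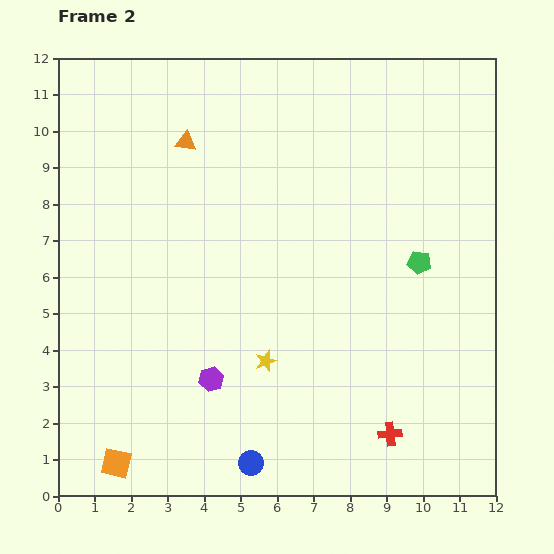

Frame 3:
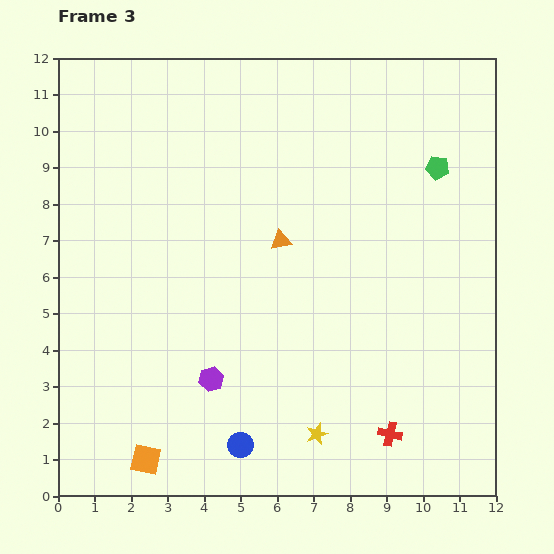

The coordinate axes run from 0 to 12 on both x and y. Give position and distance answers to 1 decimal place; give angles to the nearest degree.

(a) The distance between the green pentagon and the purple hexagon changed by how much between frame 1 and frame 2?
+1.3

Distance in frame 1: 5.2. Distance in frame 2: 6.5.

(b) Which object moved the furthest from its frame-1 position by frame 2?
the orange triangle

(moved 3.8; next 2.5)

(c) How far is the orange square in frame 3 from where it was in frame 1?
1.5

The orange square moved from (0.9, 0.7) to (2.4, 1.0), a distance of √(1.5² + 0.3²) ≈ 1.5.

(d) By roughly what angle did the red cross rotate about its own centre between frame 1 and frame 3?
36° clockwise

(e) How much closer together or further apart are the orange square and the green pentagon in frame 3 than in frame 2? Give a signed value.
+1.3

Distance in frame 2: 10.0. Distance in frame 3: 11.3.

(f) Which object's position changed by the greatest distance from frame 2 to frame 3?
the orange triangle

(moved 3.7; next 2.6)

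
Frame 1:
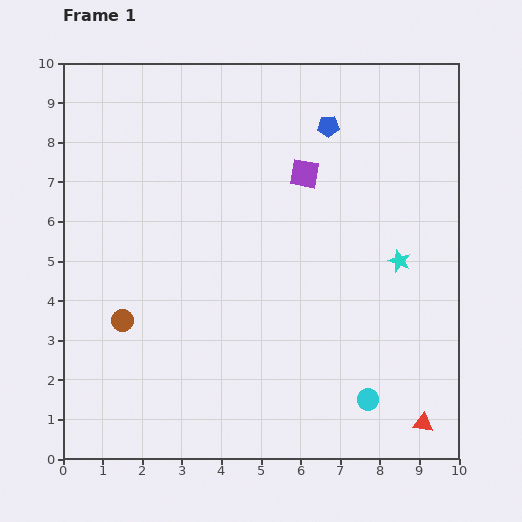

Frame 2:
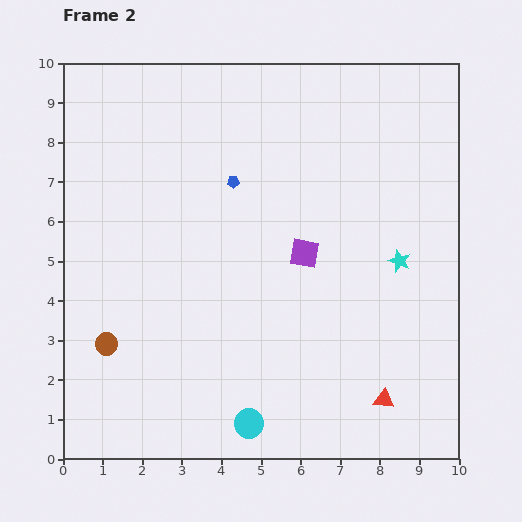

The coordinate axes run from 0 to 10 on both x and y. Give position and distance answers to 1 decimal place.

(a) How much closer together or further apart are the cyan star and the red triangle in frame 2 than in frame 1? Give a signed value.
-0.6

Distance in frame 1: 4.1. Distance in frame 2: 3.5.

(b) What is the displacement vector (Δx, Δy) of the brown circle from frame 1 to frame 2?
(-0.4, -0.6)

The brown circle was at (1.5, 3.5) in frame 1 and (1.1, 2.9) in frame 2.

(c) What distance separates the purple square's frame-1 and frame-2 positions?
2.0

The purple square moved from (6.1, 7.2) to (6.1, 5.2), a distance of √(0.0² + 2.0²) ≈ 2.0.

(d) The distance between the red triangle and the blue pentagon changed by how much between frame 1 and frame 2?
-1.2

Distance in frame 1: 7.9. Distance in frame 2: 6.7.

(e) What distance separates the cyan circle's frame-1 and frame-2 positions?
3.1

The cyan circle moved from (7.7, 1.5) to (4.7, 0.9), a distance of √(3.0² + 0.6²) ≈ 3.1.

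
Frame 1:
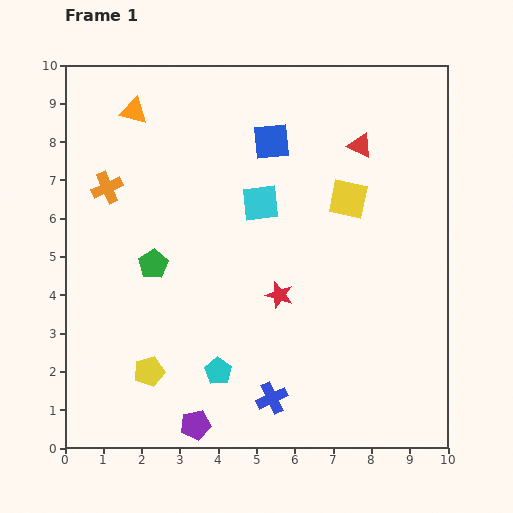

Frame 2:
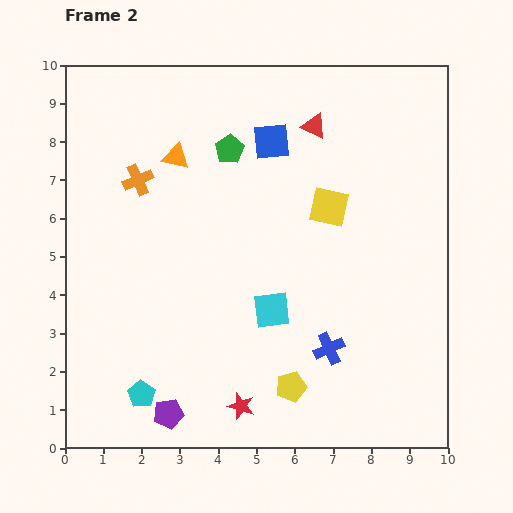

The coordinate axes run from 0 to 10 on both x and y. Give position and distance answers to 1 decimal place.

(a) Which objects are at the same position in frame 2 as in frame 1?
the blue square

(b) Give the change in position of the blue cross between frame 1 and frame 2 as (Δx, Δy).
(1.5, 1.3)

The blue cross was at (5.4, 1.3) in frame 1 and (6.9, 2.6) in frame 2.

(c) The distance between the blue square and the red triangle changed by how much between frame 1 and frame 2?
-1.1

Distance in frame 1: 2.3. Distance in frame 2: 1.2.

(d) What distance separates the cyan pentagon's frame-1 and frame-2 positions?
2.1

The cyan pentagon moved from (4.0, 2.0) to (2.0, 1.4), a distance of √(2.0² + 0.6²) ≈ 2.1.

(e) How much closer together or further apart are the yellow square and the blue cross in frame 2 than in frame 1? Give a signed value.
-1.9

Distance in frame 1: 5.6. Distance in frame 2: 3.7.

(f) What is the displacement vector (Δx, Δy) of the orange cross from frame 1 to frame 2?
(0.8, 0.2)

The orange cross was at (1.1, 6.8) in frame 1 and (1.9, 7.0) in frame 2.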